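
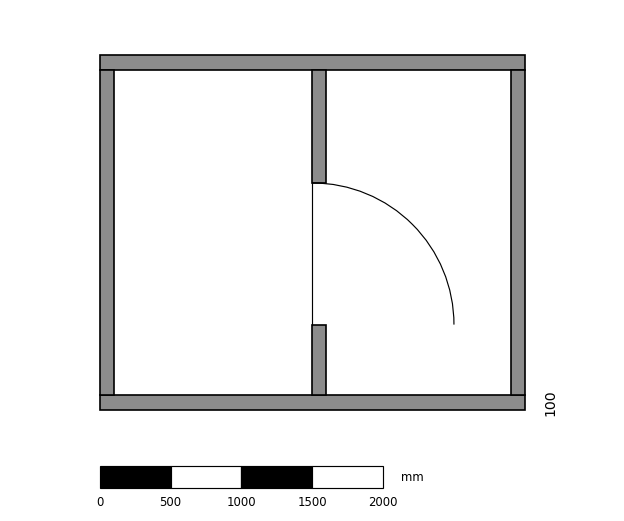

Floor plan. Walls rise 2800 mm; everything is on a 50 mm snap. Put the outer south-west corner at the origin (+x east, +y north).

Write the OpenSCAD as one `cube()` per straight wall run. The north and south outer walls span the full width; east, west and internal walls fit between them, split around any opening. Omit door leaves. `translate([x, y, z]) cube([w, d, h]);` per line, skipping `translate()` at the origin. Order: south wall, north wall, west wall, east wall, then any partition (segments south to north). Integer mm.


cube([3000, 100, 2800]);
translate([0, 2400, 0]) cube([3000, 100, 2800]);
translate([0, 100, 0]) cube([100, 2300, 2800]);
translate([2900, 100, 0]) cube([100, 2300, 2800]);
translate([1500, 100, 0]) cube([100, 500, 2800]);
translate([1500, 1600, 0]) cube([100, 800, 2800]);


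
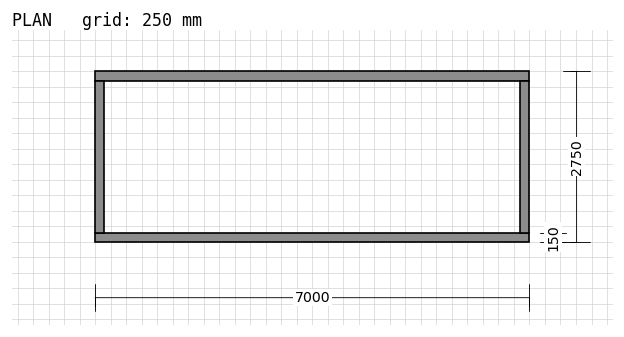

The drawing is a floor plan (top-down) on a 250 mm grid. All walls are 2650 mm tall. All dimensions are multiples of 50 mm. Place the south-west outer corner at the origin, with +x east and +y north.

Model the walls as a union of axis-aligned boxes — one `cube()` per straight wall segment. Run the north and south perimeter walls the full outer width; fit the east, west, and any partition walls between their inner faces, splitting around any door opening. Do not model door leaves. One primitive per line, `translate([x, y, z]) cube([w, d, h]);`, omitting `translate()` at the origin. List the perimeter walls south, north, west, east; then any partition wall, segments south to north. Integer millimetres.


cube([7000, 150, 2650]);
translate([0, 2600, 0]) cube([7000, 150, 2650]);
translate([0, 150, 0]) cube([150, 2450, 2650]);
translate([6850, 150, 0]) cube([150, 2450, 2650]);


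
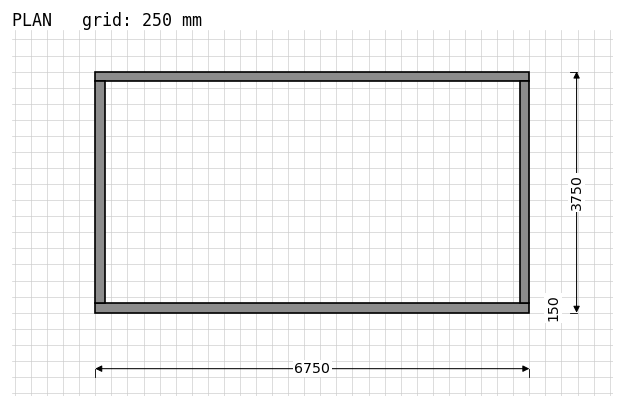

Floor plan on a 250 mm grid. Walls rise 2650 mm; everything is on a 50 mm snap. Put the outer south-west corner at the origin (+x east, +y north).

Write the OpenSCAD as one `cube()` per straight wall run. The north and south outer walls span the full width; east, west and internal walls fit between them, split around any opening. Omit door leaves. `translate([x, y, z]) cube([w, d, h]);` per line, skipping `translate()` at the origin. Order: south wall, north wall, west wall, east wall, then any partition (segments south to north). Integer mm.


cube([6750, 150, 2650]);
translate([0, 3600, 0]) cube([6750, 150, 2650]);
translate([0, 150, 0]) cube([150, 3450, 2650]);
translate([6600, 150, 0]) cube([150, 3450, 2650]);


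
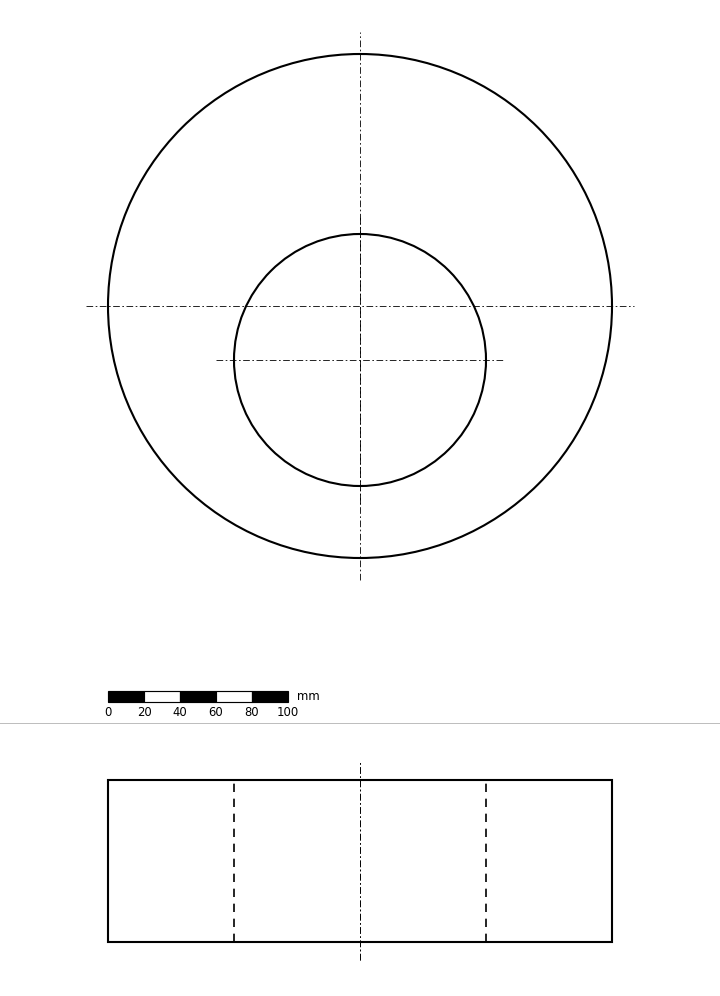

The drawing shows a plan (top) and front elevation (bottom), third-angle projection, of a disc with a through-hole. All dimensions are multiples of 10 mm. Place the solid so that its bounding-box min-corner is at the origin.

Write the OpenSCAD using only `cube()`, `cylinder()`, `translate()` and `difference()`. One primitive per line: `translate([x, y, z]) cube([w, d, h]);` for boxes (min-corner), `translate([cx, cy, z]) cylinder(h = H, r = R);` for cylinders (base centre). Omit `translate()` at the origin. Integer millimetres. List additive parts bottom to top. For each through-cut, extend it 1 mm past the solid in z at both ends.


difference() {
  translate([140, 140, 0]) cylinder(h = 90, r = 140);
  translate([140, 110, -1]) cylinder(h = 92, r = 70);
}


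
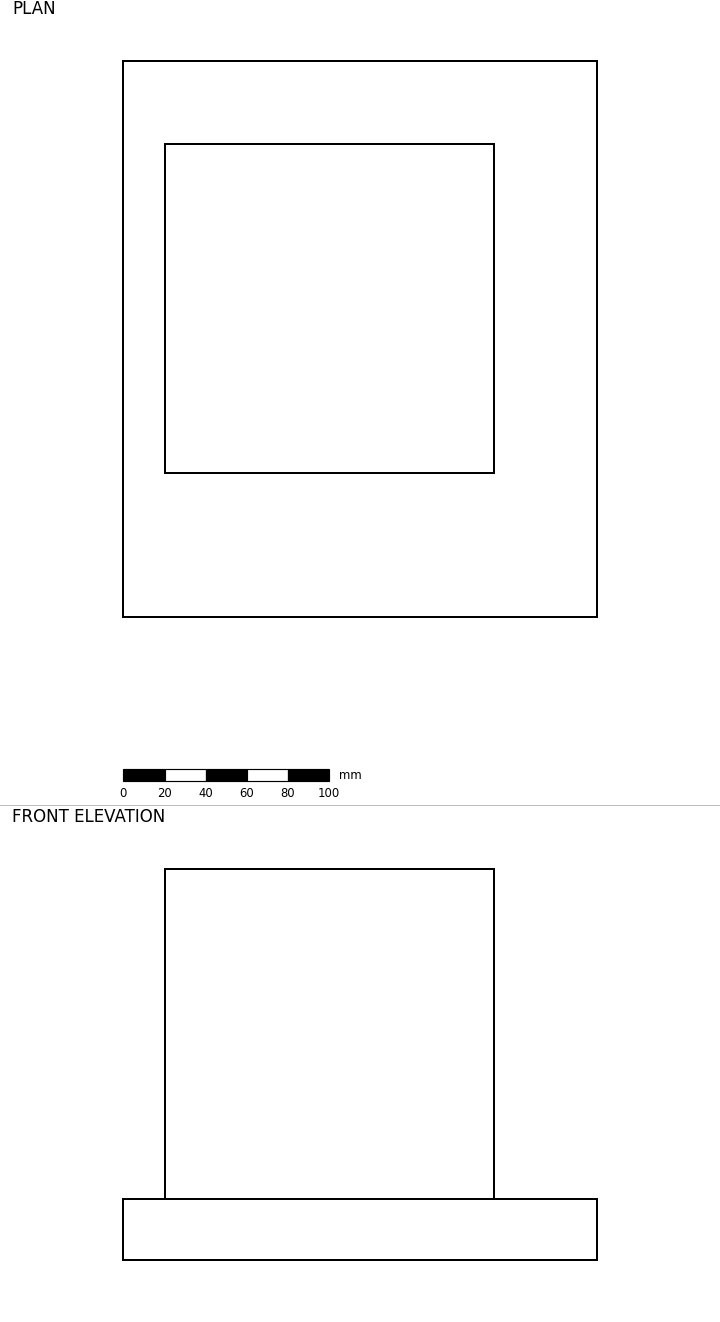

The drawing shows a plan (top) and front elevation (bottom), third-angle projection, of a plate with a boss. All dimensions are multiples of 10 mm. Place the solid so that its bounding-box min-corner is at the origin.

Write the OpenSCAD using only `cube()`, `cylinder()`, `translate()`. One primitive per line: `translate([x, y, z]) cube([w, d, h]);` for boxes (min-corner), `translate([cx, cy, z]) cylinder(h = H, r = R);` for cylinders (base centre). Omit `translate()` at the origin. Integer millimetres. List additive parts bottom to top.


cube([230, 270, 30]);
translate([20, 70, 30]) cube([160, 160, 160]);


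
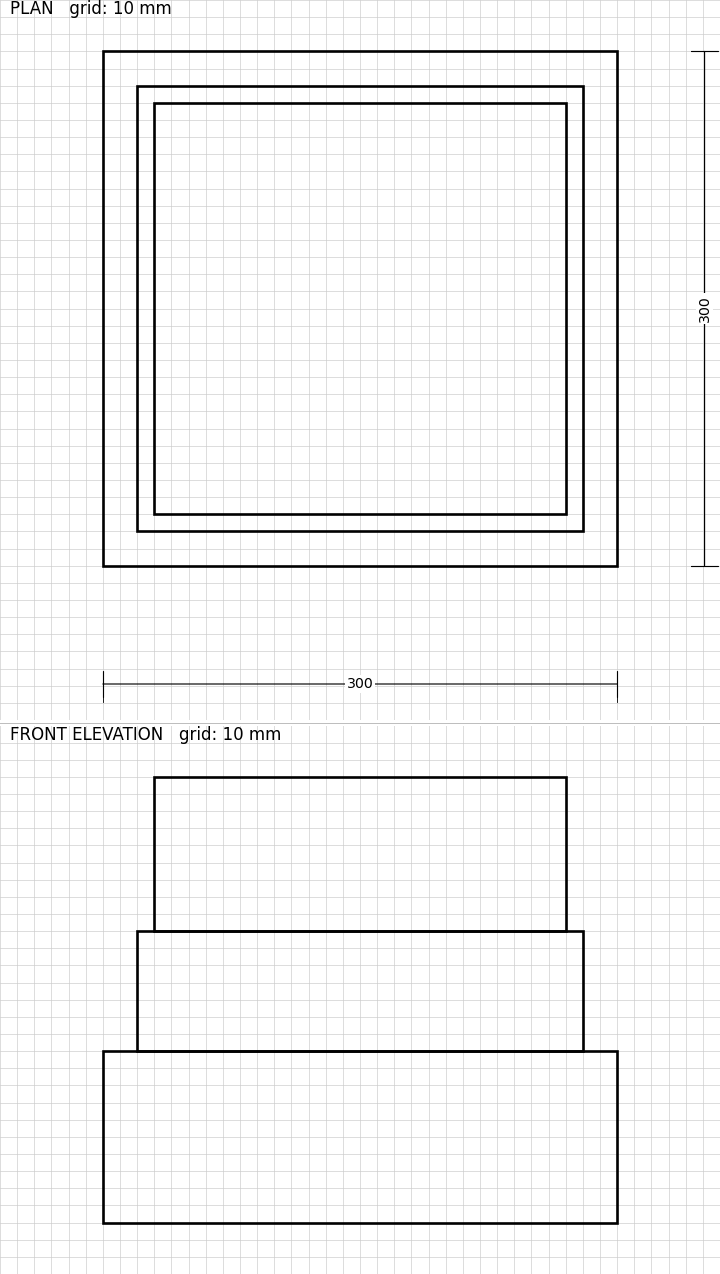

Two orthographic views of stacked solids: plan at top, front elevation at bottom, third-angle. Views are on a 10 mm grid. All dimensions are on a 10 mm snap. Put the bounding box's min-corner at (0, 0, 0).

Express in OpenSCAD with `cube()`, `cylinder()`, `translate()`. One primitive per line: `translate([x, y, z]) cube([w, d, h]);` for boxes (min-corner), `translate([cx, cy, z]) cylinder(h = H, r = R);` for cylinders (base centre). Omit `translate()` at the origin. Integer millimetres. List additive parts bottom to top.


cube([300, 300, 100]);
translate([20, 20, 100]) cube([260, 260, 70]);
translate([30, 30, 170]) cube([240, 240, 90]);


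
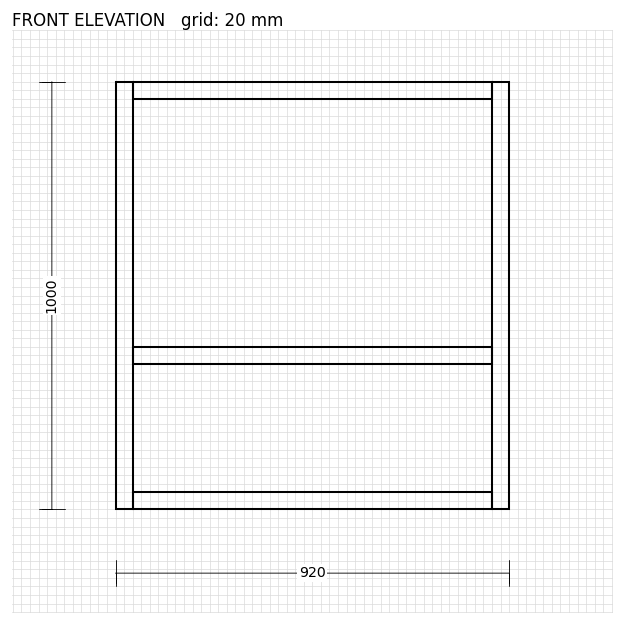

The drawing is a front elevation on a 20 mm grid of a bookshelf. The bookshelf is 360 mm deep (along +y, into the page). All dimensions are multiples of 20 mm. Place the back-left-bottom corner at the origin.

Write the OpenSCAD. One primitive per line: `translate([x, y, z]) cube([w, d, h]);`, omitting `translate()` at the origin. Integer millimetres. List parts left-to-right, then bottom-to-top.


cube([40, 360, 1000]);
translate([40, 0, 0]) cube([840, 360, 40]);
translate([40, 0, 340]) cube([840, 360, 40]);
translate([40, 0, 960]) cube([840, 360, 40]);
translate([880, 0, 0]) cube([40, 360, 1000]);


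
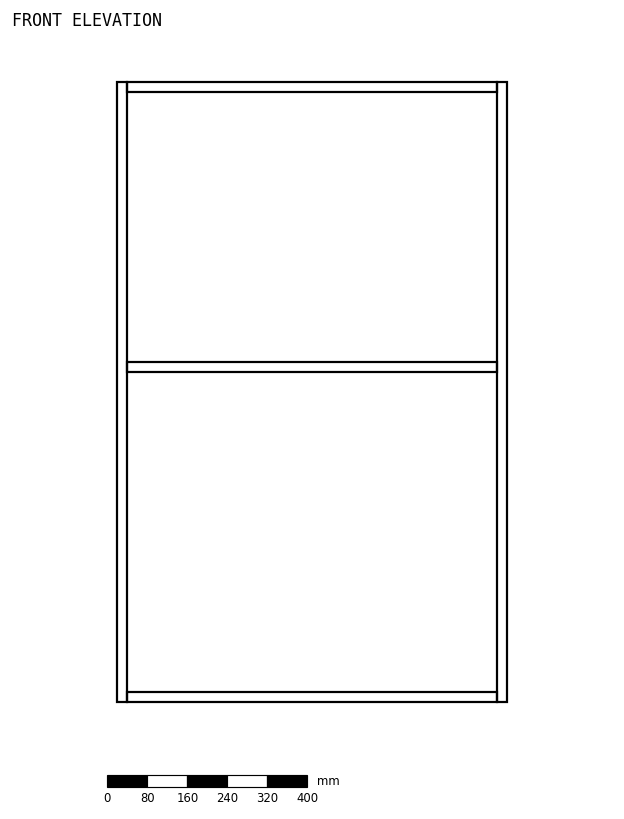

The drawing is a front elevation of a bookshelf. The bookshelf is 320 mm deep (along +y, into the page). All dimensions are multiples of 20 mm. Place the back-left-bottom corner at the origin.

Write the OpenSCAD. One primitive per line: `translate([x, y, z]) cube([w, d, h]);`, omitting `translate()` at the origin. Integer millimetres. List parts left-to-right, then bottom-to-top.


cube([20, 320, 1240]);
translate([20, 0, 0]) cube([740, 320, 20]);
translate([20, 0, 660]) cube([740, 320, 20]);
translate([20, 0, 1220]) cube([740, 320, 20]);
translate([760, 0, 0]) cube([20, 320, 1240]);


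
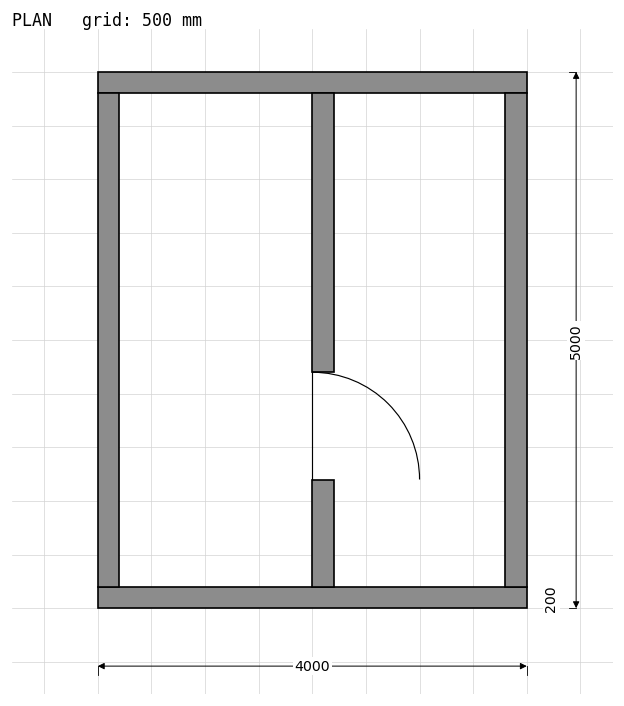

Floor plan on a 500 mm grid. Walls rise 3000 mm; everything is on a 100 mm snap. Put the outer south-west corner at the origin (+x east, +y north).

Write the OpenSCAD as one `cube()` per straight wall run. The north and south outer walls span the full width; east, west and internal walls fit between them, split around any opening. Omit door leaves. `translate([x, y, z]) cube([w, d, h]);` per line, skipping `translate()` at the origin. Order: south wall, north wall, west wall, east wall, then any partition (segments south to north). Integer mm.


cube([4000, 200, 3000]);
translate([0, 4800, 0]) cube([4000, 200, 3000]);
translate([0, 200, 0]) cube([200, 4600, 3000]);
translate([3800, 200, 0]) cube([200, 4600, 3000]);
translate([2000, 200, 0]) cube([200, 1000, 3000]);
translate([2000, 2200, 0]) cube([200, 2600, 3000]);


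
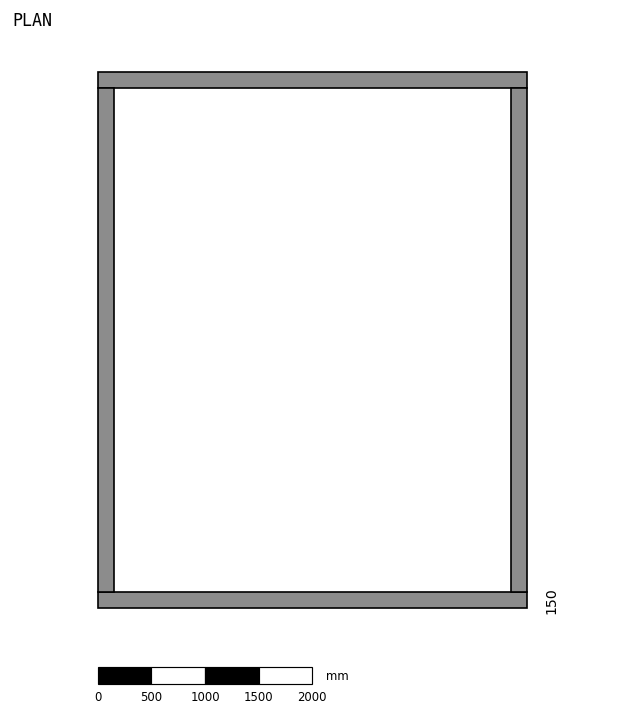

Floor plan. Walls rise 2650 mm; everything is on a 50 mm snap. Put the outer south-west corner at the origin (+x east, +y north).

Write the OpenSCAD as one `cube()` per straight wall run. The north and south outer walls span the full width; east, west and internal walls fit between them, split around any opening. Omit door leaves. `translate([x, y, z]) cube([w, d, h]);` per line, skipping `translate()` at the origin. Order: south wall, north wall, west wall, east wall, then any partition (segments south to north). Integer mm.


cube([4000, 150, 2650]);
translate([0, 4850, 0]) cube([4000, 150, 2650]);
translate([0, 150, 0]) cube([150, 4700, 2650]);
translate([3850, 150, 0]) cube([150, 4700, 2650]);


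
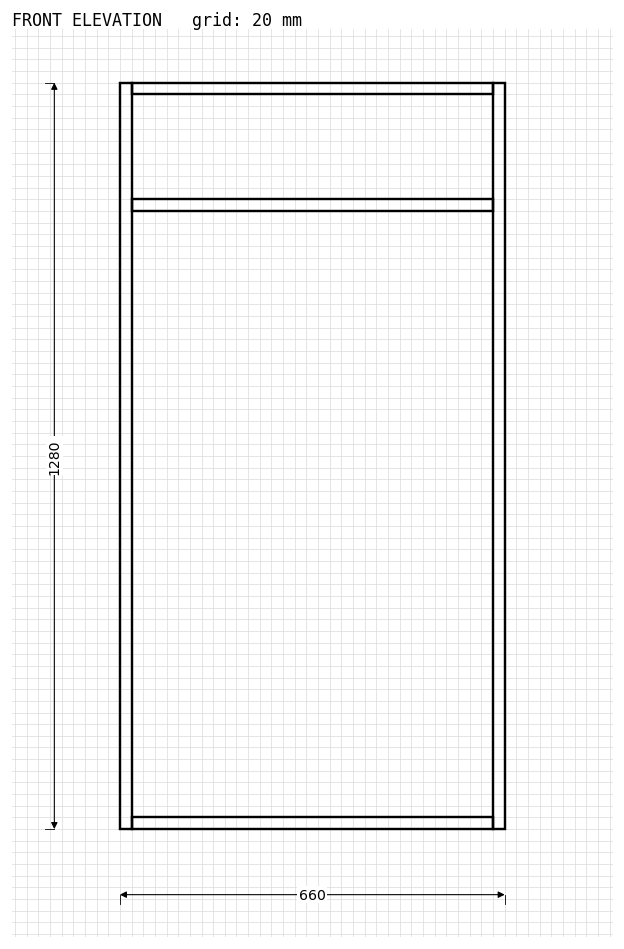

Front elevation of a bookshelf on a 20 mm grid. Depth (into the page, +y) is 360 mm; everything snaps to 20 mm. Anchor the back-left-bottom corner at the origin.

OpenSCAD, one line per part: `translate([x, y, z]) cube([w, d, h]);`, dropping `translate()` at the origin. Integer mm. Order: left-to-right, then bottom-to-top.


cube([20, 360, 1280]);
translate([20, 0, 0]) cube([620, 360, 20]);
translate([20, 0, 1060]) cube([620, 360, 20]);
translate([20, 0, 1260]) cube([620, 360, 20]);
translate([640, 0, 0]) cube([20, 360, 1280]);


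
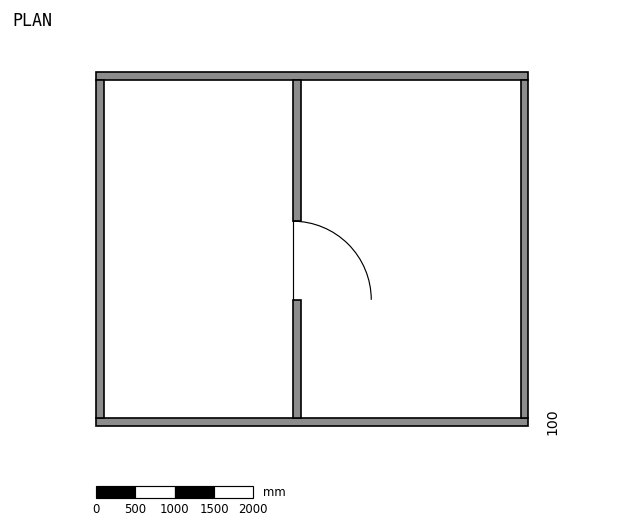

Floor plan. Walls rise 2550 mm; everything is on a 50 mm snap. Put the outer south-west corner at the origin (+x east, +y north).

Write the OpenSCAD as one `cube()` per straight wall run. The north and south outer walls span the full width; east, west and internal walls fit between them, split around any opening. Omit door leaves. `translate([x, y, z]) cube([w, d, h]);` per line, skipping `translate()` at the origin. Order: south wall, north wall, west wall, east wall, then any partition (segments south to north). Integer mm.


cube([5500, 100, 2550]);
translate([0, 4400, 0]) cube([5500, 100, 2550]);
translate([0, 100, 0]) cube([100, 4300, 2550]);
translate([5400, 100, 0]) cube([100, 4300, 2550]);
translate([2500, 100, 0]) cube([100, 1500, 2550]);
translate([2500, 2600, 0]) cube([100, 1800, 2550]);


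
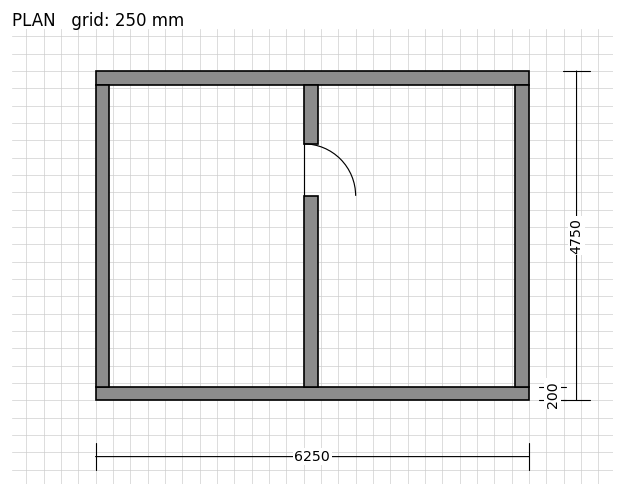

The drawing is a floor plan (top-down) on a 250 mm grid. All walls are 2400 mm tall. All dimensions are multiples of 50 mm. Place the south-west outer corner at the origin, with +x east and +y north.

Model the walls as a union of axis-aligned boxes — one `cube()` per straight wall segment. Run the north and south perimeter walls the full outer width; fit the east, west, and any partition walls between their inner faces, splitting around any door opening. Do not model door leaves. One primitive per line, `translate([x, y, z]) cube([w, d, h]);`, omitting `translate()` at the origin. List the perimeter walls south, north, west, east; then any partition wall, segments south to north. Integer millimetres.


cube([6250, 200, 2400]);
translate([0, 4550, 0]) cube([6250, 200, 2400]);
translate([0, 200, 0]) cube([200, 4350, 2400]);
translate([6050, 200, 0]) cube([200, 4350, 2400]);
translate([3000, 200, 0]) cube([200, 2750, 2400]);
translate([3000, 3700, 0]) cube([200, 850, 2400]);


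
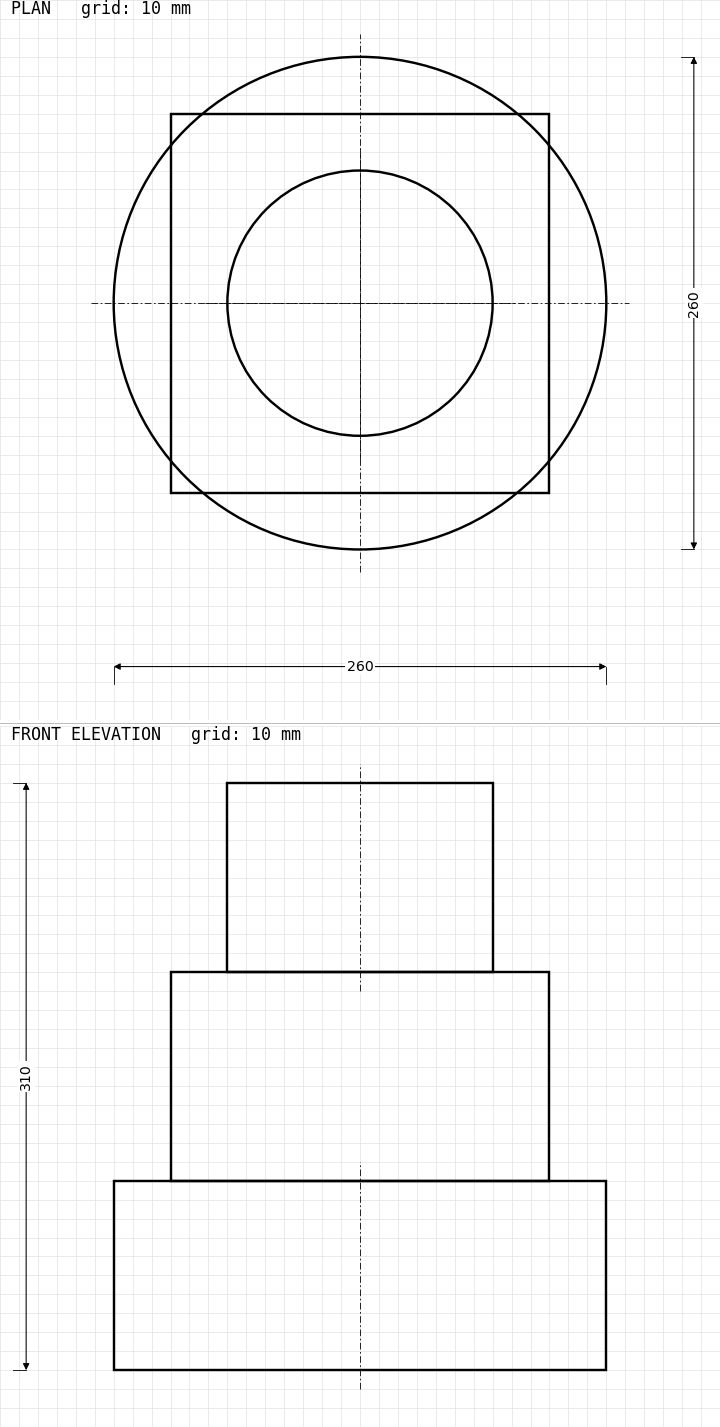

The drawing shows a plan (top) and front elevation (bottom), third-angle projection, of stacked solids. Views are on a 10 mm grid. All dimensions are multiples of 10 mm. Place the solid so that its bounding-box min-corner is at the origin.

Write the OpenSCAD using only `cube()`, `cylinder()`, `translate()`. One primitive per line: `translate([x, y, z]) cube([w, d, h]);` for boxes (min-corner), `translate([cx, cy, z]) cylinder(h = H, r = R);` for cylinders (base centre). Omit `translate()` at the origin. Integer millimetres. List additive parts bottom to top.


translate([130, 130, 0]) cylinder(h = 100, r = 130);
translate([30, 30, 100]) cube([200, 200, 110]);
translate([130, 130, 210]) cylinder(h = 100, r = 70);


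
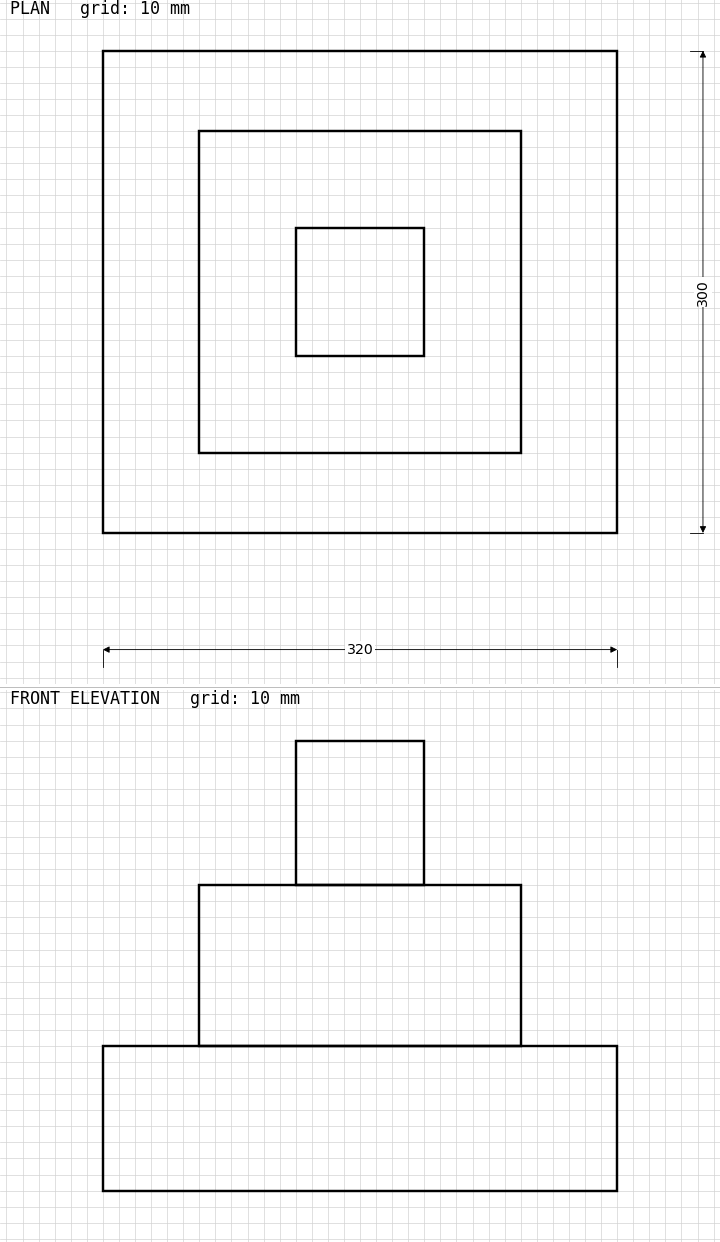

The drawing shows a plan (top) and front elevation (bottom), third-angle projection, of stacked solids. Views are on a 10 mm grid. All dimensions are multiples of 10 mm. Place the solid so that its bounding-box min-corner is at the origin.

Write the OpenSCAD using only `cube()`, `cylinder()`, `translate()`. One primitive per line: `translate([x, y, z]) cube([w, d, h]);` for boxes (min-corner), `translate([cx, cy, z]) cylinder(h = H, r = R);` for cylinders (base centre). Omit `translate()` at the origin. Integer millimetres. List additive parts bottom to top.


cube([320, 300, 90]);
translate([60, 50, 90]) cube([200, 200, 100]);
translate([120, 110, 190]) cube([80, 80, 90]);


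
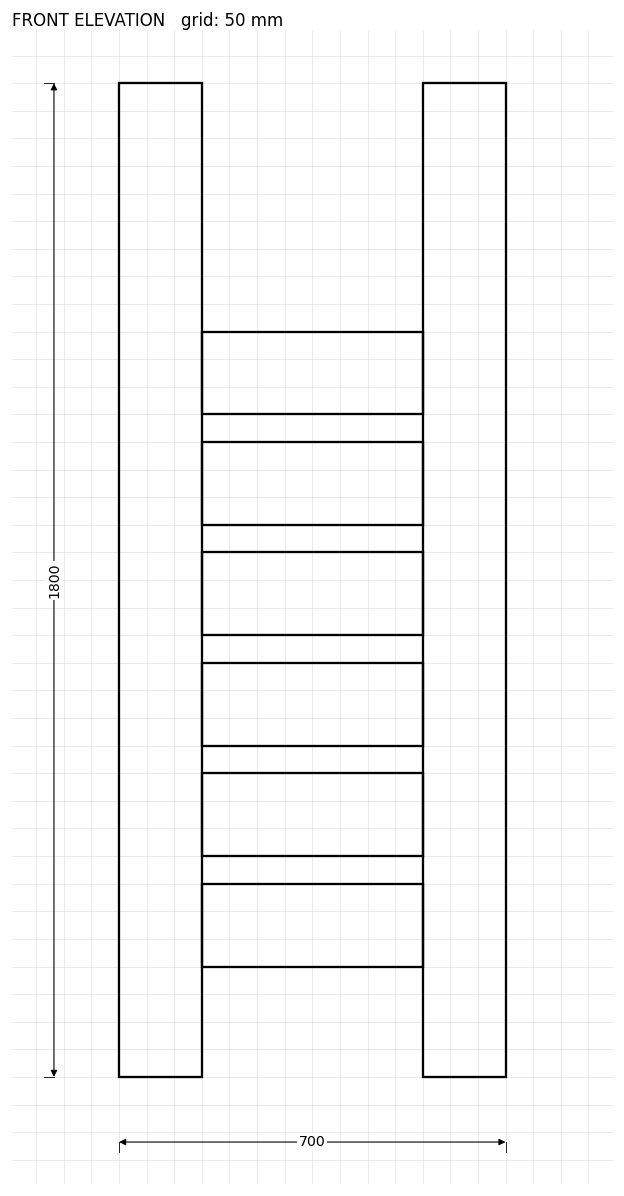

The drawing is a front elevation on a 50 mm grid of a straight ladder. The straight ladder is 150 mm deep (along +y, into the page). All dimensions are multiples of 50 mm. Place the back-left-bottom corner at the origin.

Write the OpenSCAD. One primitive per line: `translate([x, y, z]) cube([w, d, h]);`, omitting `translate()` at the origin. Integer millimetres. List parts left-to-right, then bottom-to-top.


cube([150, 150, 1800]);
translate([150, 0, 200]) cube([400, 150, 150]);
translate([150, 0, 400]) cube([400, 150, 150]);
translate([150, 0, 600]) cube([400, 150, 150]);
translate([150, 0, 800]) cube([400, 150, 150]);
translate([150, 0, 1000]) cube([400, 150, 150]);
translate([150, 0, 1200]) cube([400, 150, 150]);
translate([550, 0, 0]) cube([150, 150, 1800]);


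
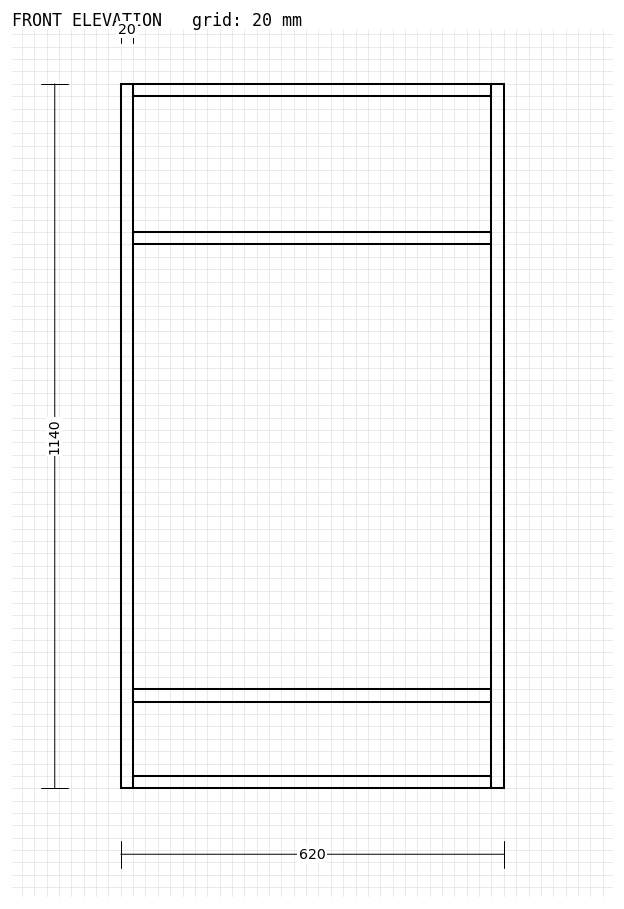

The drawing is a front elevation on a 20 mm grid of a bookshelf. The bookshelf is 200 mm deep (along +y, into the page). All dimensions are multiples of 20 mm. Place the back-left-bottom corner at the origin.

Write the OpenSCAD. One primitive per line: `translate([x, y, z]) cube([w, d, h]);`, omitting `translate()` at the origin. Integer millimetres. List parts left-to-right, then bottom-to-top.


cube([20, 200, 1140]);
translate([20, 0, 0]) cube([580, 200, 20]);
translate([20, 0, 140]) cube([580, 200, 20]);
translate([20, 0, 880]) cube([580, 200, 20]);
translate([20, 0, 1120]) cube([580, 200, 20]);
translate([600, 0, 0]) cube([20, 200, 1140]);


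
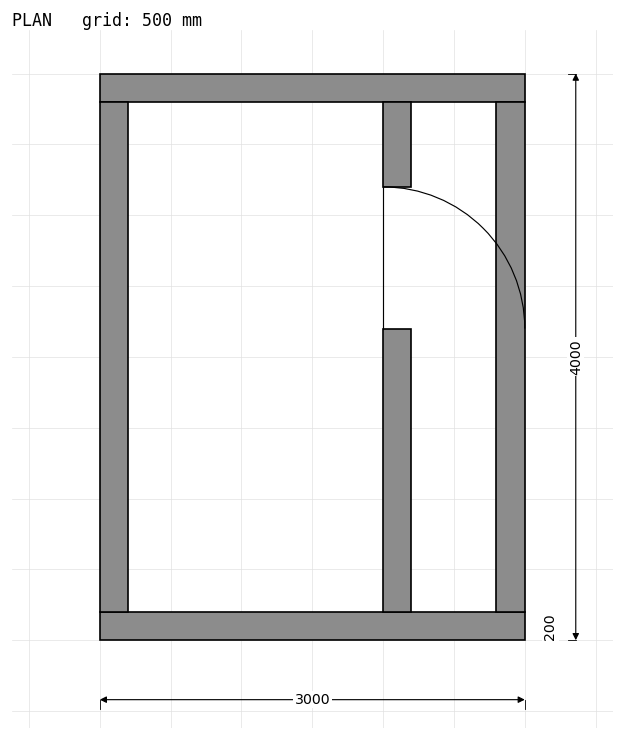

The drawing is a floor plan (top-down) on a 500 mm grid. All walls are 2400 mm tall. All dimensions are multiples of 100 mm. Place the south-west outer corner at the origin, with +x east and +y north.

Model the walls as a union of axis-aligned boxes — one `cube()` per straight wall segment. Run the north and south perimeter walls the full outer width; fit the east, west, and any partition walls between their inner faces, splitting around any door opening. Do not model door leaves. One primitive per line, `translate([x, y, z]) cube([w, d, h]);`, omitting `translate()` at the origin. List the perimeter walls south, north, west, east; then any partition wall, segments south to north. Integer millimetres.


cube([3000, 200, 2400]);
translate([0, 3800, 0]) cube([3000, 200, 2400]);
translate([0, 200, 0]) cube([200, 3600, 2400]);
translate([2800, 200, 0]) cube([200, 3600, 2400]);
translate([2000, 200, 0]) cube([200, 2000, 2400]);
translate([2000, 3200, 0]) cube([200, 600, 2400]);


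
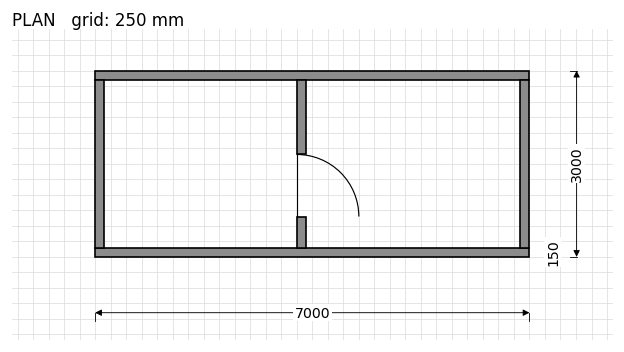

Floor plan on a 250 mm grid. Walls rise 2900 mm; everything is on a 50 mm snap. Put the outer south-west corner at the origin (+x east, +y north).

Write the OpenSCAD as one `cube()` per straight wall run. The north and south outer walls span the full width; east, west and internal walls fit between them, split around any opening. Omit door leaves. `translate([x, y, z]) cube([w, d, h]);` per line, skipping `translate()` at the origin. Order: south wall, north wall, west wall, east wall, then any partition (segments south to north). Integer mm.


cube([7000, 150, 2900]);
translate([0, 2850, 0]) cube([7000, 150, 2900]);
translate([0, 150, 0]) cube([150, 2700, 2900]);
translate([6850, 150, 0]) cube([150, 2700, 2900]);
translate([3250, 150, 0]) cube([150, 500, 2900]);
translate([3250, 1650, 0]) cube([150, 1200, 2900]);


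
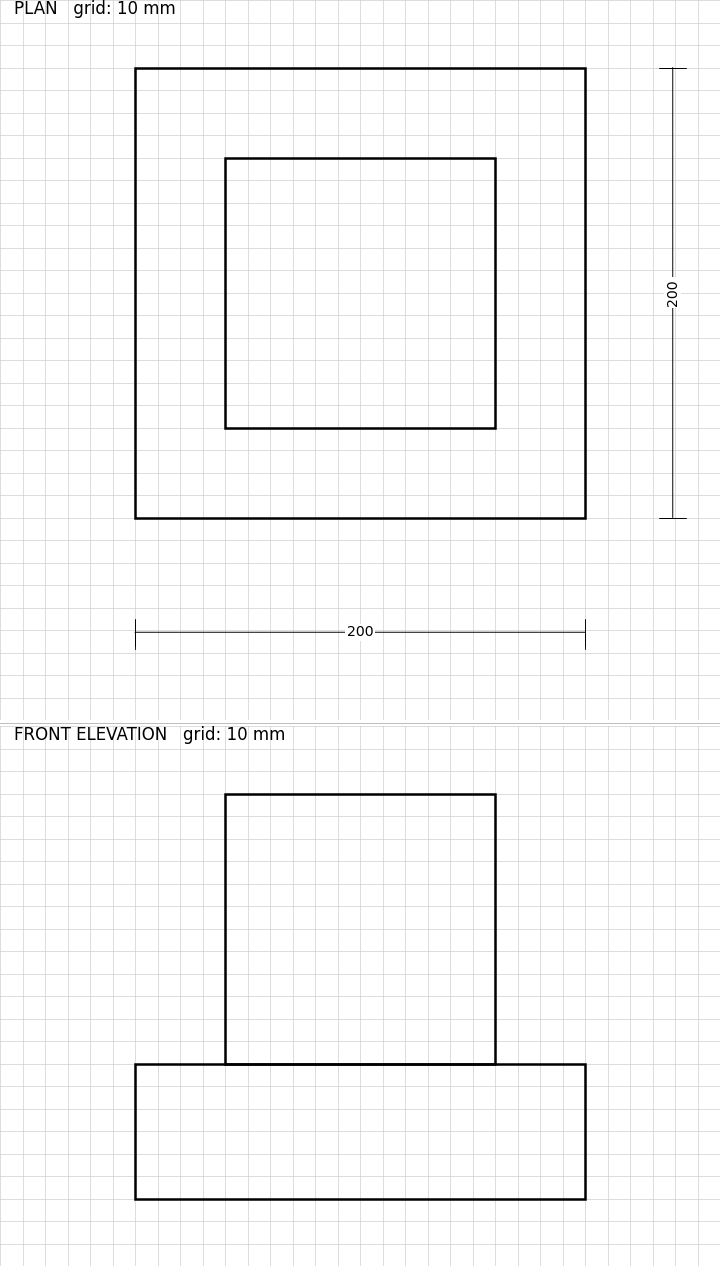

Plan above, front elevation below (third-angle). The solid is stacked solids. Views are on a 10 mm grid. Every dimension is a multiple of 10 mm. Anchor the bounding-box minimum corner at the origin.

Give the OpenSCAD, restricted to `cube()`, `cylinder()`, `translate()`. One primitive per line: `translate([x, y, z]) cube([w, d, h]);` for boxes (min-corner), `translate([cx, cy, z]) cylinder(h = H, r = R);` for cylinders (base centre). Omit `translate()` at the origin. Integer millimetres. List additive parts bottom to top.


cube([200, 200, 60]);
translate([40, 40, 60]) cube([120, 120, 120]);


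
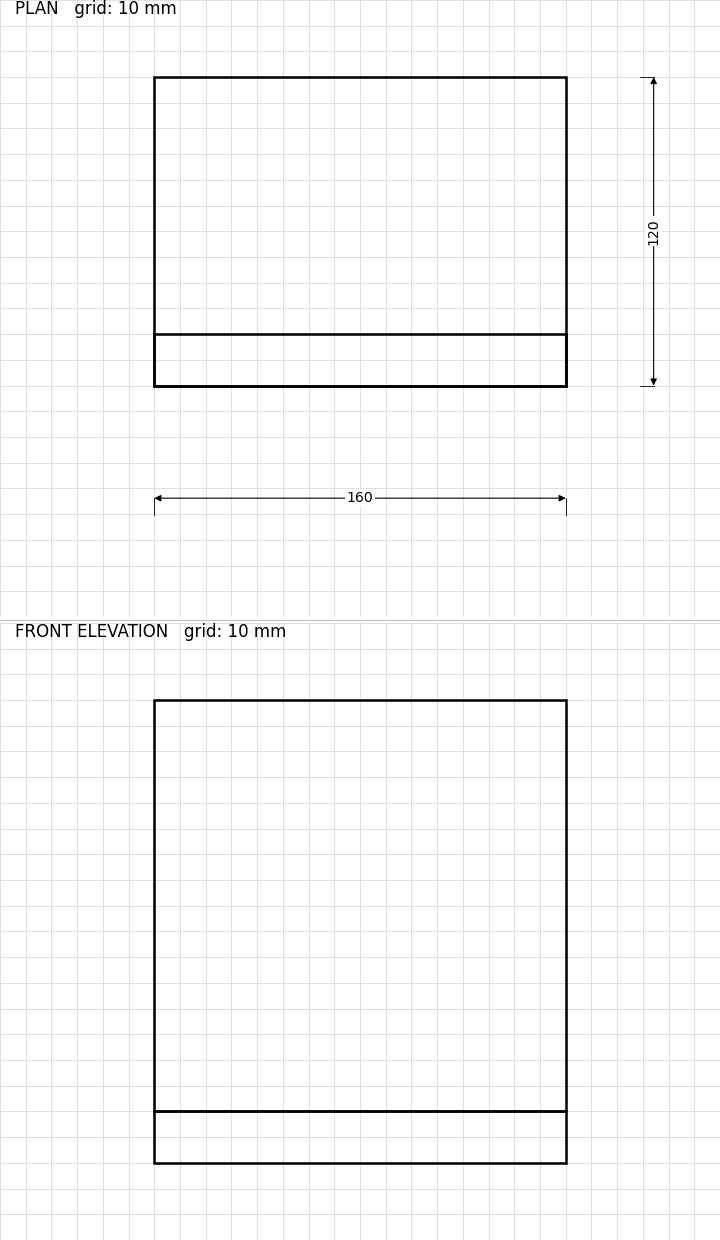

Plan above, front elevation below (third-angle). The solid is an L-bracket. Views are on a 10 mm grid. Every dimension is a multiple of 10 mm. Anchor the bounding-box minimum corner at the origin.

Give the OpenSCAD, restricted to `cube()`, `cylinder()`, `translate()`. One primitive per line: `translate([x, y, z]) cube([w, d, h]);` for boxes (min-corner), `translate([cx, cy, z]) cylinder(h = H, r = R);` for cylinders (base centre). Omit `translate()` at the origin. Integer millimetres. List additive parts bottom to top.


cube([160, 120, 20]);
translate([0, 0, 20]) cube([160, 20, 160]);


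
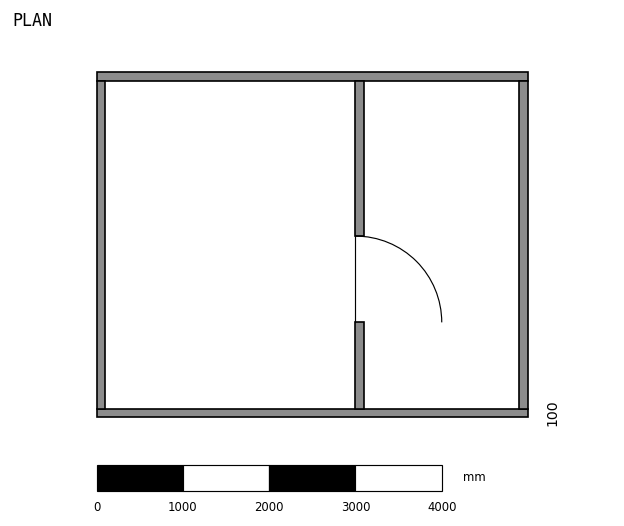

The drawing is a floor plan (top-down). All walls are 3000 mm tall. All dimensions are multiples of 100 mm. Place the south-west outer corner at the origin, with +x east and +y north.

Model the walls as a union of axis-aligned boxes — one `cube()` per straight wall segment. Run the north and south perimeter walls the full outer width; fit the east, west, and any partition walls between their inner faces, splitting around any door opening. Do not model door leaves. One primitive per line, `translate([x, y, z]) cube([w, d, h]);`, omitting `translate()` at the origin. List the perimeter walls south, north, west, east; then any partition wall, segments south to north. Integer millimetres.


cube([5000, 100, 3000]);
translate([0, 3900, 0]) cube([5000, 100, 3000]);
translate([0, 100, 0]) cube([100, 3800, 3000]);
translate([4900, 100, 0]) cube([100, 3800, 3000]);
translate([3000, 100, 0]) cube([100, 1000, 3000]);
translate([3000, 2100, 0]) cube([100, 1800, 3000]);


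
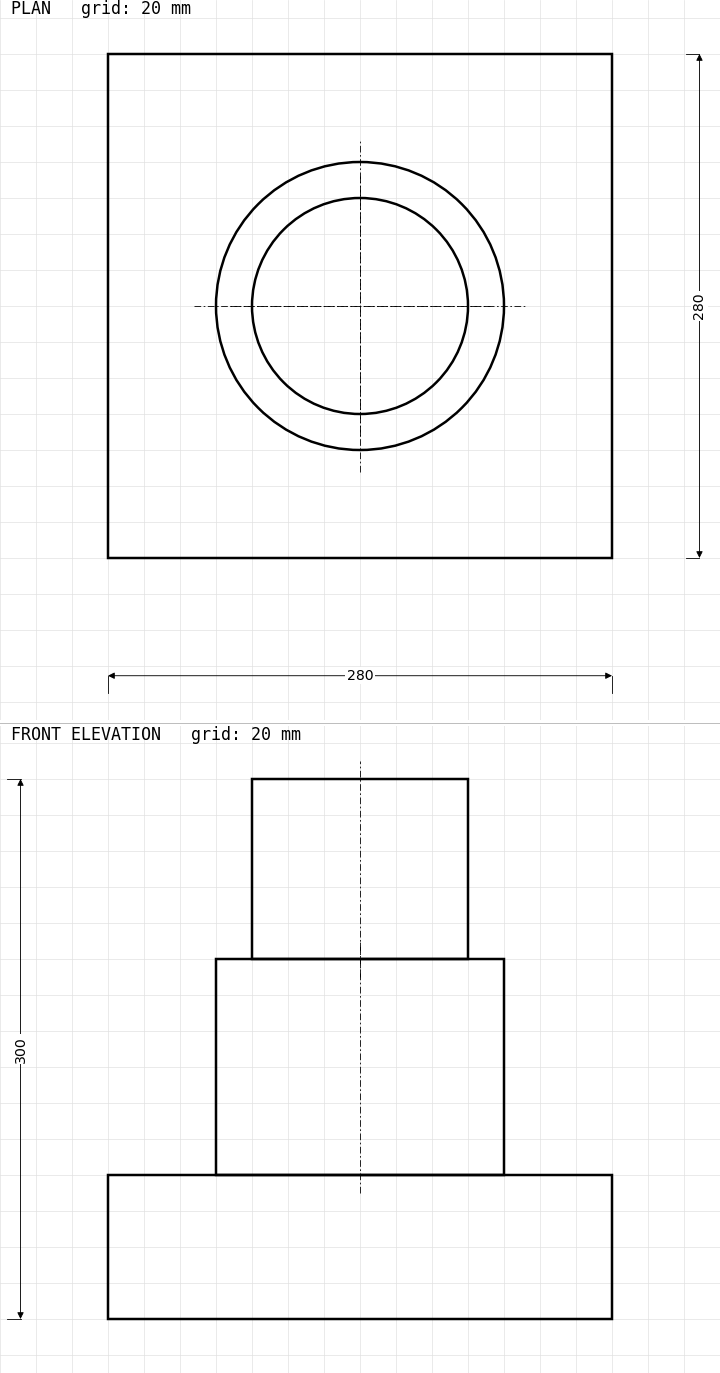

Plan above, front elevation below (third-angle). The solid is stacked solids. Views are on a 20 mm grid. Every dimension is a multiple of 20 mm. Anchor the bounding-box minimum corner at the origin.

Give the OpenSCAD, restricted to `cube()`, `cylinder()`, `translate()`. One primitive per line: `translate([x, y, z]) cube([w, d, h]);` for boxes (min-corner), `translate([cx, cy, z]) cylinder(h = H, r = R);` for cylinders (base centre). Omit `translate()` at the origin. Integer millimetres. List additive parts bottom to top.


cube([280, 280, 80]);
translate([140, 140, 80]) cylinder(h = 120, r = 80);
translate([140, 140, 200]) cylinder(h = 100, r = 60);


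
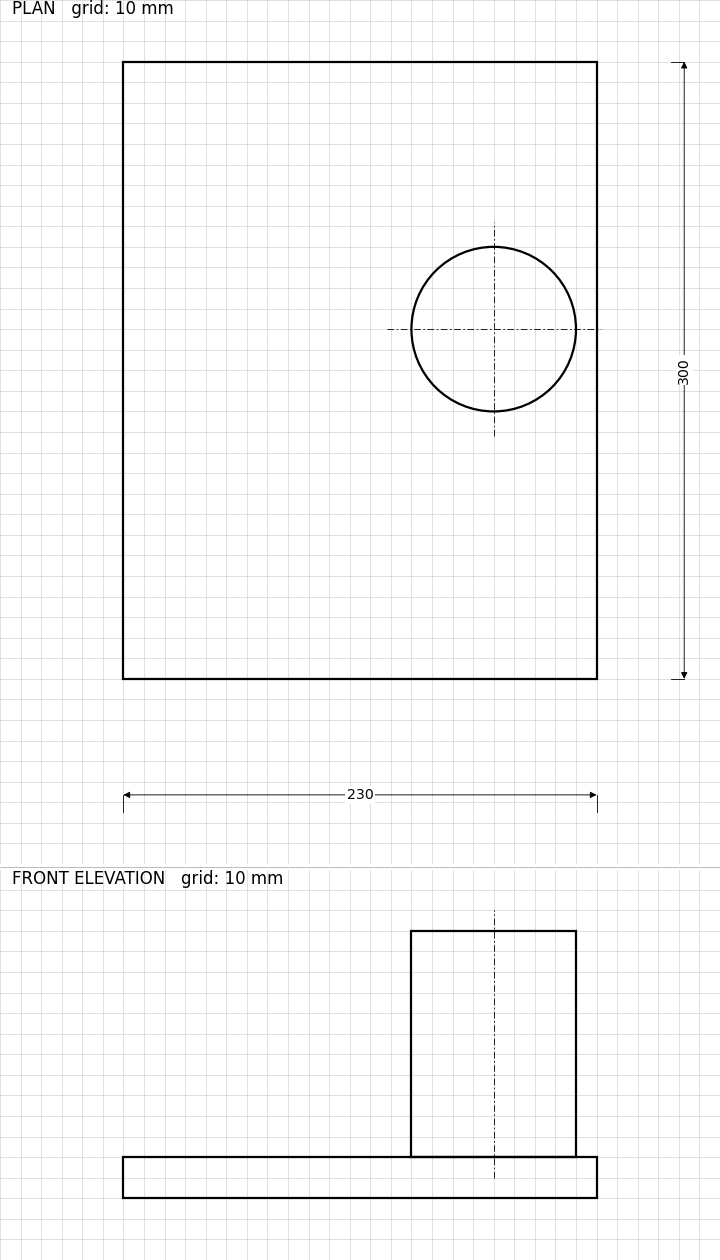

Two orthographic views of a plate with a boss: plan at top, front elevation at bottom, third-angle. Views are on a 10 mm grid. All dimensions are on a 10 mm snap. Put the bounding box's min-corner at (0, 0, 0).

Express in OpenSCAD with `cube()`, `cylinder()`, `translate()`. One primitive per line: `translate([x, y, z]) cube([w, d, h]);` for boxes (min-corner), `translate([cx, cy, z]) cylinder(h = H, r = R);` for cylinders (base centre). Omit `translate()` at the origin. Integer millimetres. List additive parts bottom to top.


cube([230, 300, 20]);
translate([180, 170, 20]) cylinder(h = 110, r = 40);


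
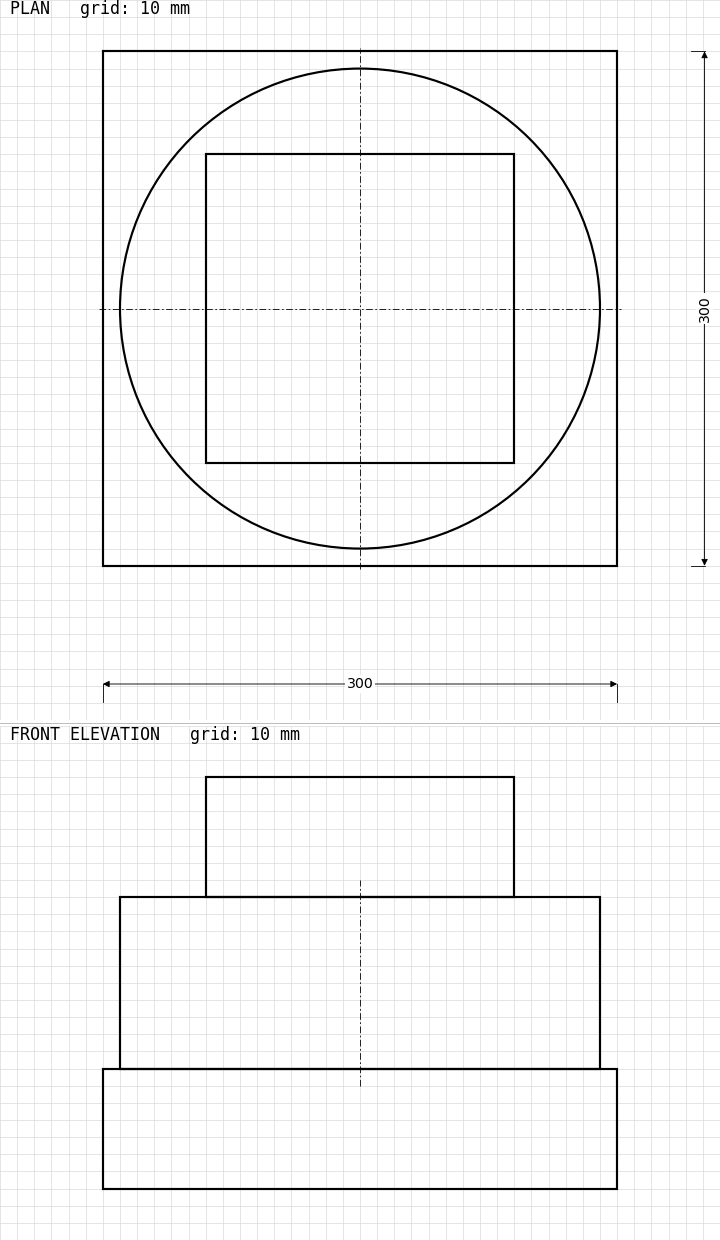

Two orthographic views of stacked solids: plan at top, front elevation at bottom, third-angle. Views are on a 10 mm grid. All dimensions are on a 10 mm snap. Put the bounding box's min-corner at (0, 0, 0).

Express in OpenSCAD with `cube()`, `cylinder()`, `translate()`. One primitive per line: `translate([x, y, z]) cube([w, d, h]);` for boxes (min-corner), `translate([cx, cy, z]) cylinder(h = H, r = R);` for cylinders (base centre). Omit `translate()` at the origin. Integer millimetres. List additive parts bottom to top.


cube([300, 300, 70]);
translate([150, 150, 70]) cylinder(h = 100, r = 140);
translate([60, 60, 170]) cube([180, 180, 70]);


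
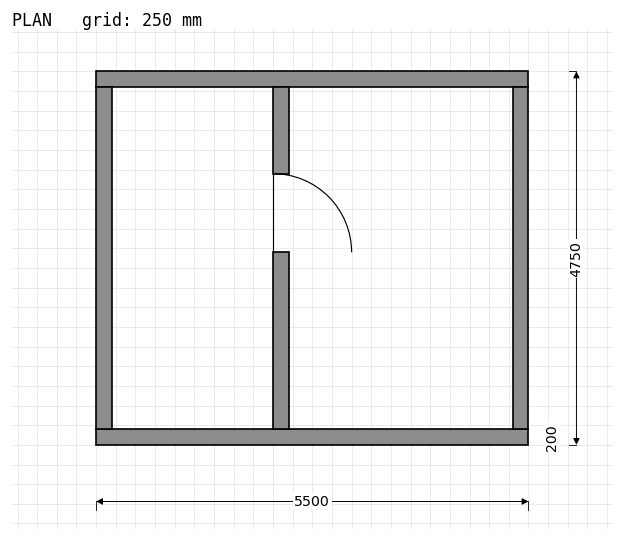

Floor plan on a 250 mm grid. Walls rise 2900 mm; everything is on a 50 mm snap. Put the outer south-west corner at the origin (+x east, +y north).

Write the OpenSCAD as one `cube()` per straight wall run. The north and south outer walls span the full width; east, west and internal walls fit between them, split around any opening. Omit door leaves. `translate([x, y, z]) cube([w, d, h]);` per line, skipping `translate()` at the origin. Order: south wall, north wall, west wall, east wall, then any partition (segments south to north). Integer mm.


cube([5500, 200, 2900]);
translate([0, 4550, 0]) cube([5500, 200, 2900]);
translate([0, 200, 0]) cube([200, 4350, 2900]);
translate([5300, 200, 0]) cube([200, 4350, 2900]);
translate([2250, 200, 0]) cube([200, 2250, 2900]);
translate([2250, 3450, 0]) cube([200, 1100, 2900]);


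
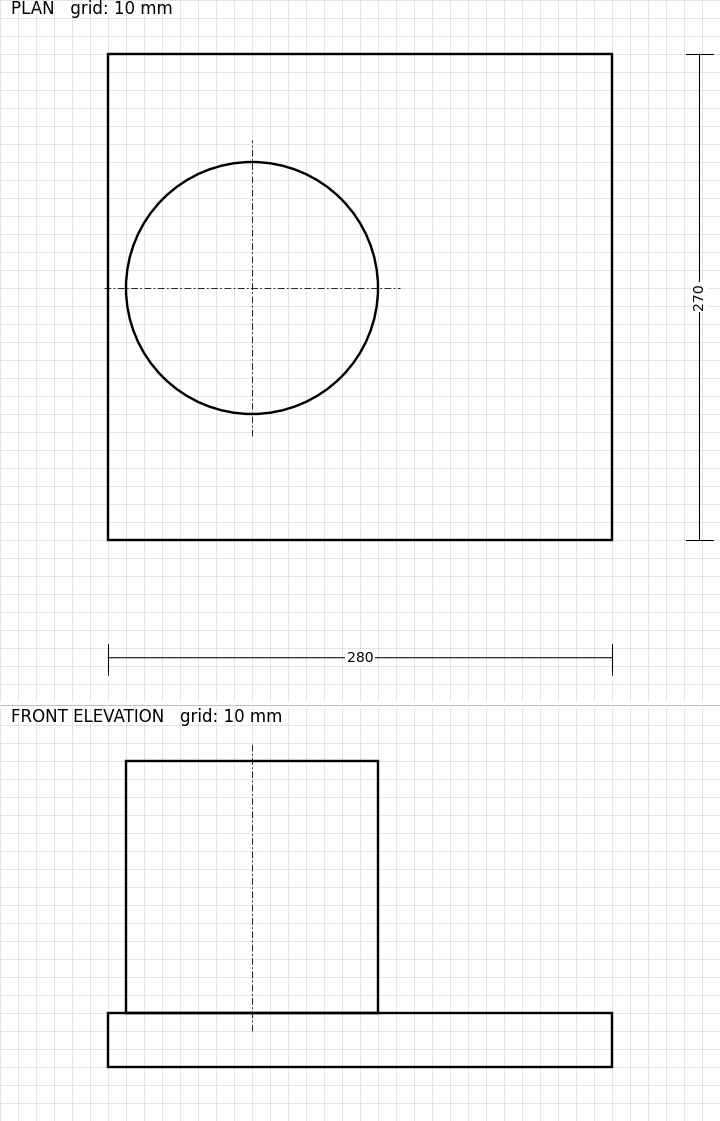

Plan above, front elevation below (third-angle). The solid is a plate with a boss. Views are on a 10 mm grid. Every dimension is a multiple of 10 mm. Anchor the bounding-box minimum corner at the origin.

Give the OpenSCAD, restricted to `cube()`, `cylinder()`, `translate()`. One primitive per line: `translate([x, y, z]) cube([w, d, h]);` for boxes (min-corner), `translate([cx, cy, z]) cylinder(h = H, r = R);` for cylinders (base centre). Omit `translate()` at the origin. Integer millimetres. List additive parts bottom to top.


cube([280, 270, 30]);
translate([80, 140, 30]) cylinder(h = 140, r = 70);


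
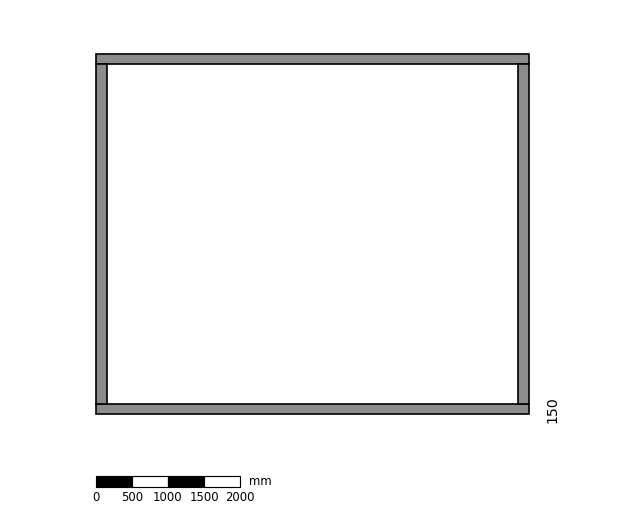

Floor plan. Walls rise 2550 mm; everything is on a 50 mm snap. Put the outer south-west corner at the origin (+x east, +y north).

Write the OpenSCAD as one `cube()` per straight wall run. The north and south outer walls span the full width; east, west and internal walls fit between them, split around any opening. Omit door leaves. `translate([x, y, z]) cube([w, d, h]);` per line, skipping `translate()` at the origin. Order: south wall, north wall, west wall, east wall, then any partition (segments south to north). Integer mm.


cube([6000, 150, 2550]);
translate([0, 4850, 0]) cube([6000, 150, 2550]);
translate([0, 150, 0]) cube([150, 4700, 2550]);
translate([5850, 150, 0]) cube([150, 4700, 2550]);


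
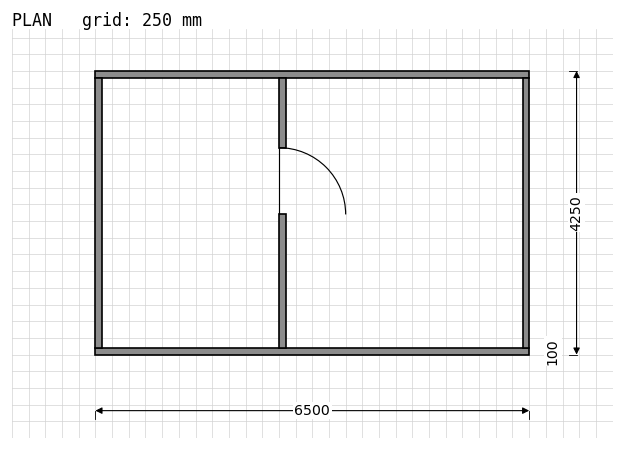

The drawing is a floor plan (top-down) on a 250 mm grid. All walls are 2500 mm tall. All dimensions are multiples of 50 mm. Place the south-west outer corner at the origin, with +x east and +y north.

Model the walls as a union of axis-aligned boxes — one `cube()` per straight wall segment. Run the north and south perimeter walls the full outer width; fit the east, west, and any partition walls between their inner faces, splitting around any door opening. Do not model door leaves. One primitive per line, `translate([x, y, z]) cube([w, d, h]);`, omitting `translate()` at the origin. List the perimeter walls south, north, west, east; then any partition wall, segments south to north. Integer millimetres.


cube([6500, 100, 2500]);
translate([0, 4150, 0]) cube([6500, 100, 2500]);
translate([0, 100, 0]) cube([100, 4050, 2500]);
translate([6400, 100, 0]) cube([100, 4050, 2500]);
translate([2750, 100, 0]) cube([100, 2000, 2500]);
translate([2750, 3100, 0]) cube([100, 1050, 2500]);


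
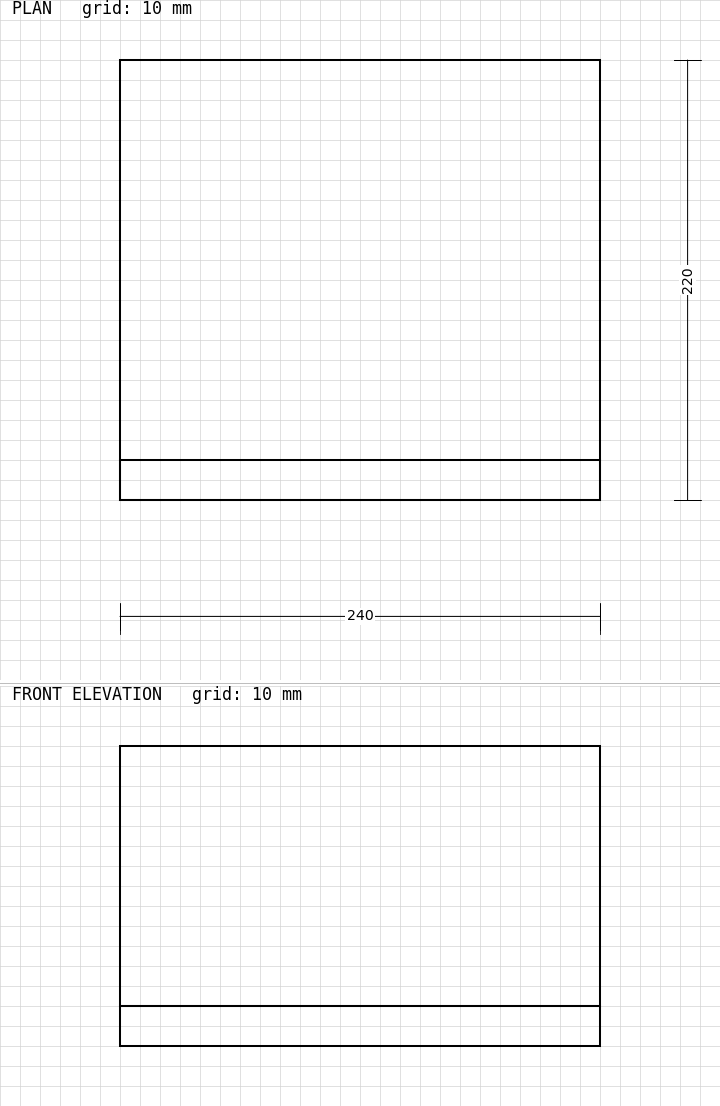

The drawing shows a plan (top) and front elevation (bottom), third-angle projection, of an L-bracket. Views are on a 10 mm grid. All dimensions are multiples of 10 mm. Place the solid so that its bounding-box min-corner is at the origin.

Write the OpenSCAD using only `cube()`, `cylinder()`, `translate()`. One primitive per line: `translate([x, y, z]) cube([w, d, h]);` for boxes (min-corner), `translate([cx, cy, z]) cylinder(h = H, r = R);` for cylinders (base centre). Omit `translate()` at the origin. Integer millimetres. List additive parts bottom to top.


cube([240, 220, 20]);
translate([0, 0, 20]) cube([240, 20, 130]);


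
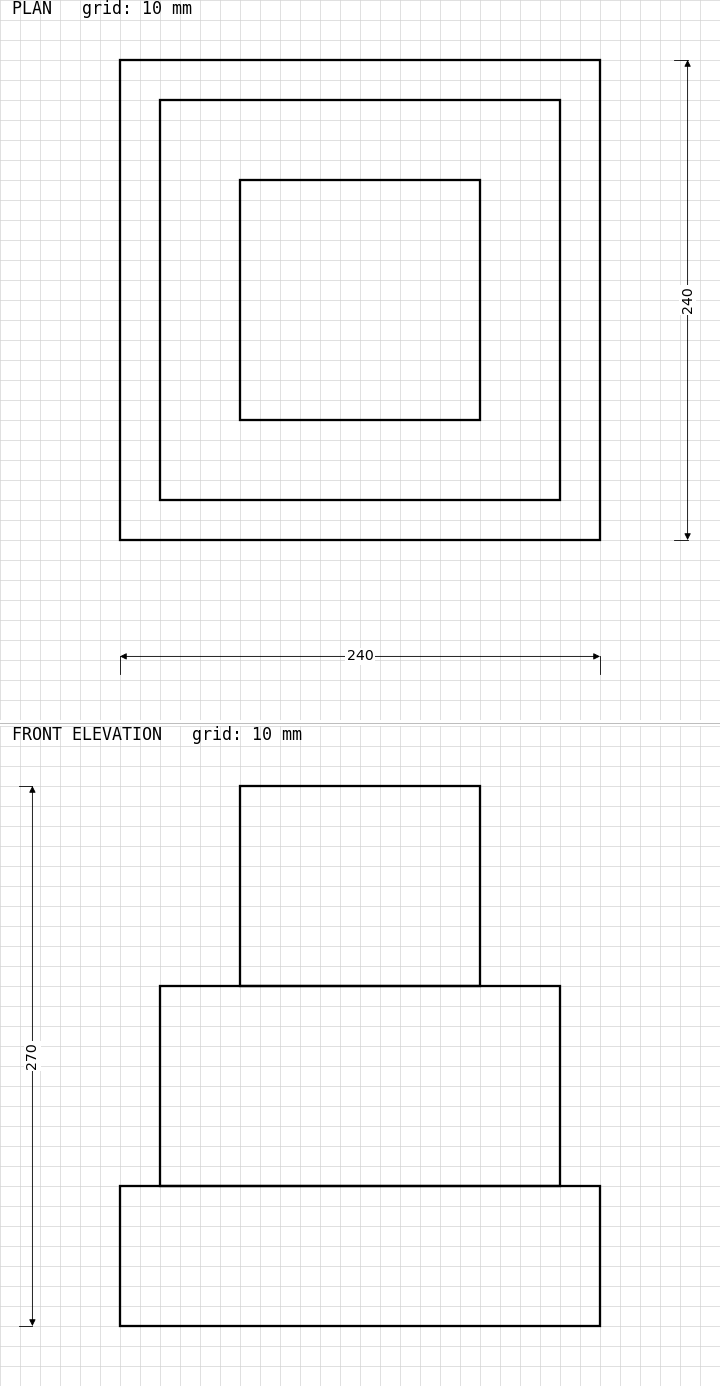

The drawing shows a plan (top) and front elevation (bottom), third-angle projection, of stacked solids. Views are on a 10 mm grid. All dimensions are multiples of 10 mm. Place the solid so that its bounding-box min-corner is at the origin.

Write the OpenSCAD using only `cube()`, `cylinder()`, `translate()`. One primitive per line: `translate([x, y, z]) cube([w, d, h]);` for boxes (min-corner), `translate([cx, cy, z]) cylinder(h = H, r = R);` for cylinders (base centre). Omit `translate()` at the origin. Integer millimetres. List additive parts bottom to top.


cube([240, 240, 70]);
translate([20, 20, 70]) cube([200, 200, 100]);
translate([60, 60, 170]) cube([120, 120, 100]);


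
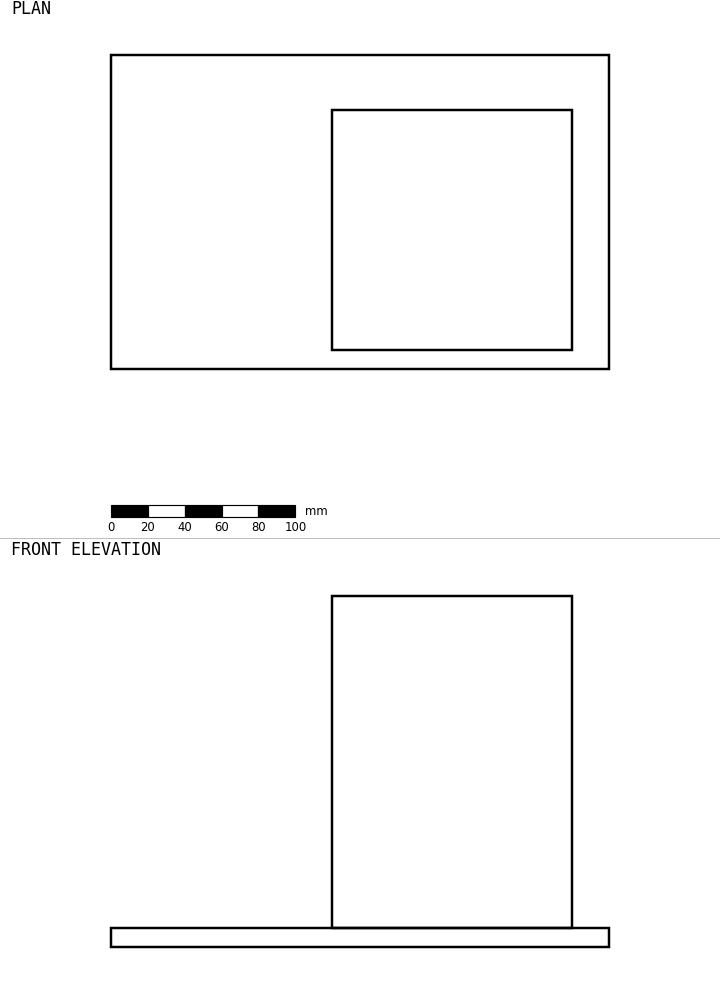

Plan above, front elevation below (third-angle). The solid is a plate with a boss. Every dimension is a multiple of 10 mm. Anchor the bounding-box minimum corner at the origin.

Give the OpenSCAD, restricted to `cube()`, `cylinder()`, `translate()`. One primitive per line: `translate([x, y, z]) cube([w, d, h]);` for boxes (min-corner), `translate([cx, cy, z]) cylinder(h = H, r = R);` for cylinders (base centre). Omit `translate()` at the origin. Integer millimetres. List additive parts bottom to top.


cube([270, 170, 10]);
translate([120, 10, 10]) cube([130, 130, 180]);


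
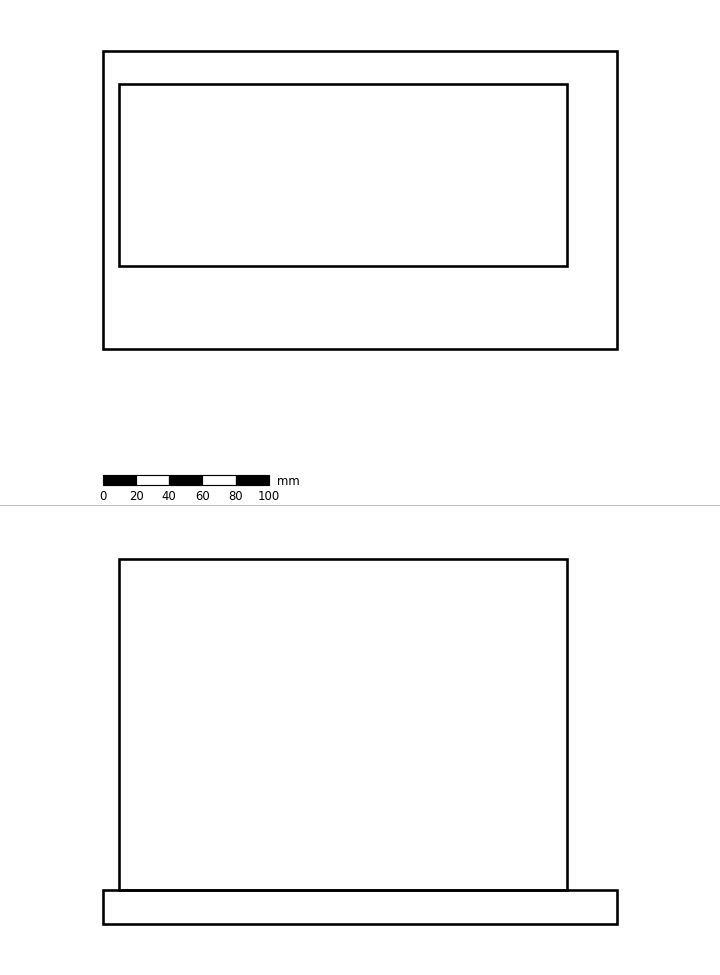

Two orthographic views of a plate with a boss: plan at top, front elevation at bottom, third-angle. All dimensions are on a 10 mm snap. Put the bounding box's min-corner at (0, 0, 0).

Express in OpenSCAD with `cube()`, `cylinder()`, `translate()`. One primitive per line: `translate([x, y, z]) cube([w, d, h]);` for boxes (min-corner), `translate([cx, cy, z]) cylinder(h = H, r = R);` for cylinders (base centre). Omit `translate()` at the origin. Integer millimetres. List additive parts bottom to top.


cube([310, 180, 20]);
translate([10, 50, 20]) cube([270, 110, 200]);


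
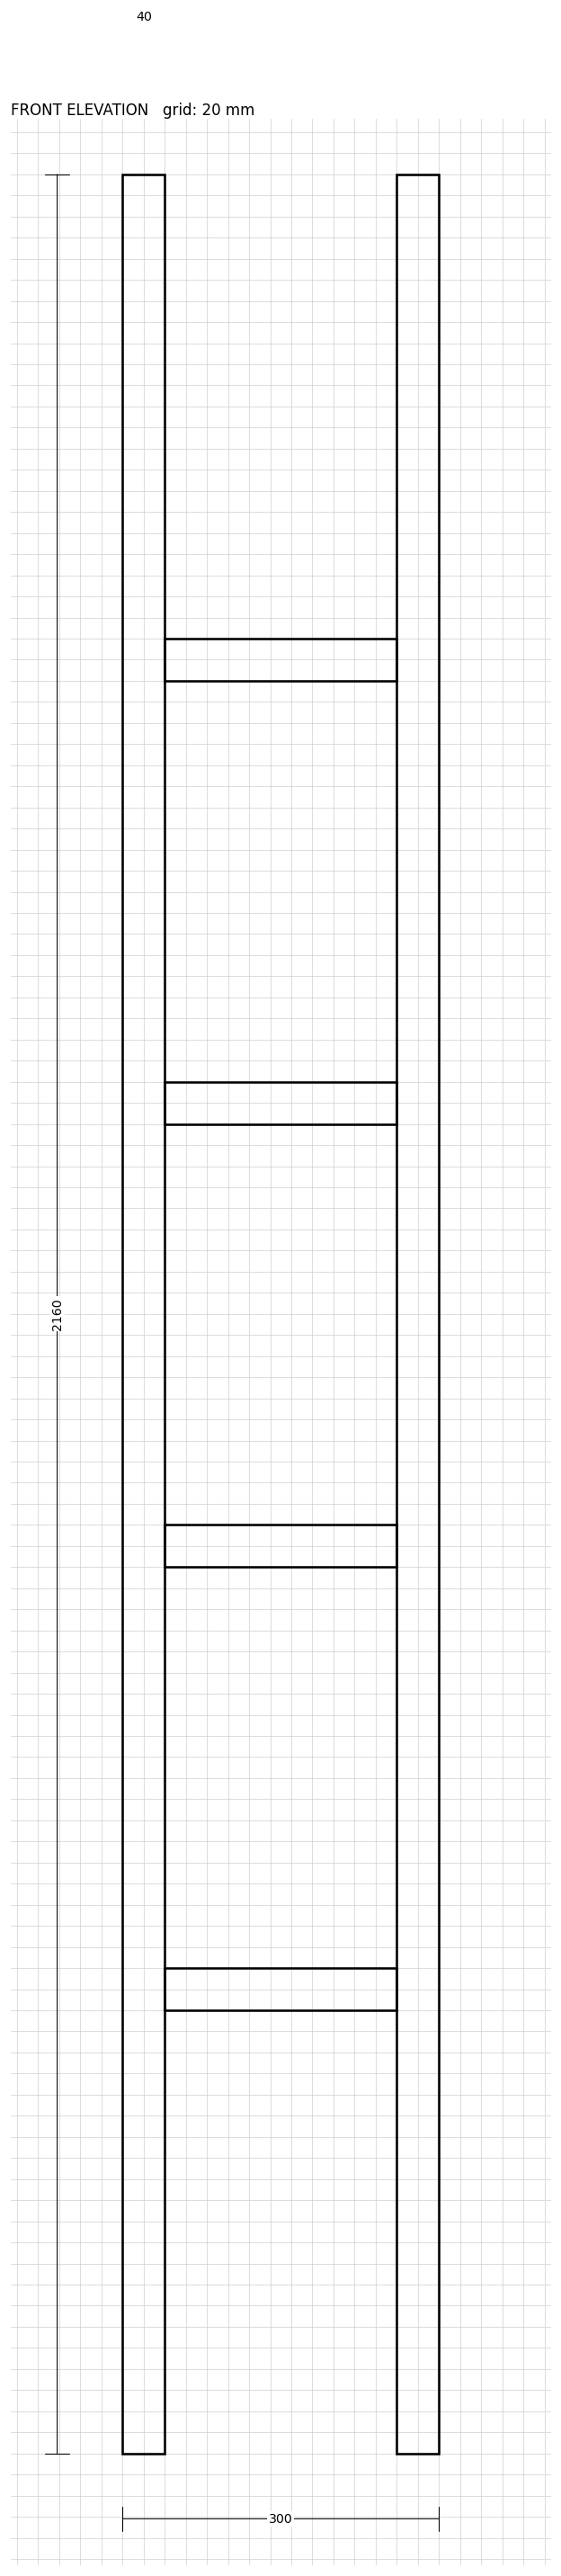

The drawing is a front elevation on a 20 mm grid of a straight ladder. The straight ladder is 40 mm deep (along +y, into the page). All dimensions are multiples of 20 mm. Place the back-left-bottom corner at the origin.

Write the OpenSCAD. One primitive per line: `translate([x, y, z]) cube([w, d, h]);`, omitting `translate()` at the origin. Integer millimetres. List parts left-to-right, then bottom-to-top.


cube([40, 40, 2160]);
translate([40, 0, 420]) cube([220, 40, 40]);
translate([40, 0, 840]) cube([220, 40, 40]);
translate([40, 0, 1260]) cube([220, 40, 40]);
translate([40, 0, 1680]) cube([220, 40, 40]);
translate([260, 0, 0]) cube([40, 40, 2160]);


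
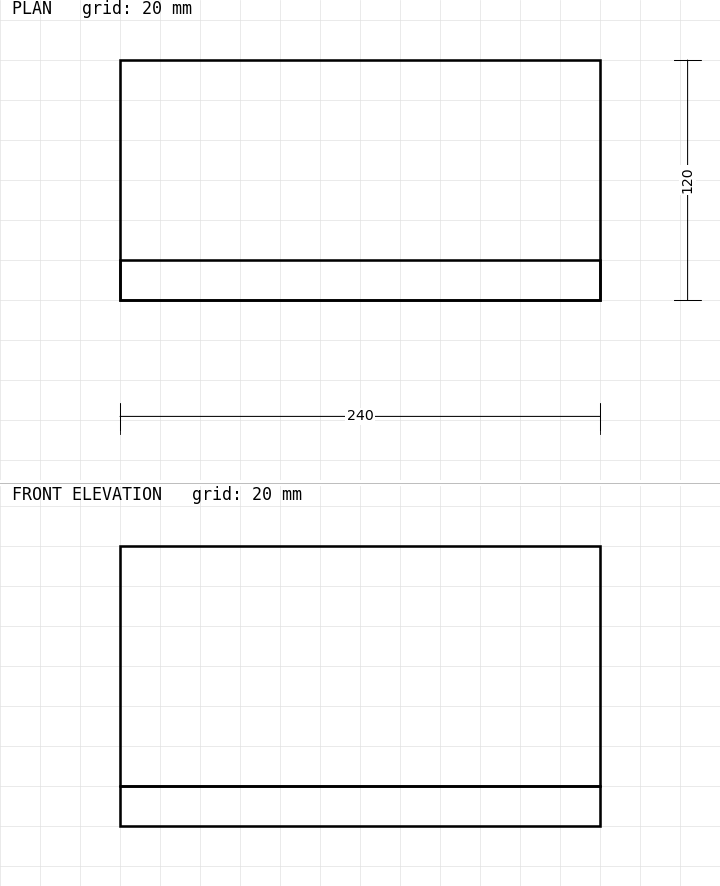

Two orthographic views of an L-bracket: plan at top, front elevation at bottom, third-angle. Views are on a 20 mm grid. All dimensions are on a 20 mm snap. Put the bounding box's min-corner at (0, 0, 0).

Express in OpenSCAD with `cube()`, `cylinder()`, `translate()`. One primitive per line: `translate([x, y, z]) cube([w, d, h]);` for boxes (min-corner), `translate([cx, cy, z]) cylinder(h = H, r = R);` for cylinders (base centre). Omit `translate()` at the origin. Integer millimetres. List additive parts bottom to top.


cube([240, 120, 20]);
translate([0, 0, 20]) cube([240, 20, 120]);
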